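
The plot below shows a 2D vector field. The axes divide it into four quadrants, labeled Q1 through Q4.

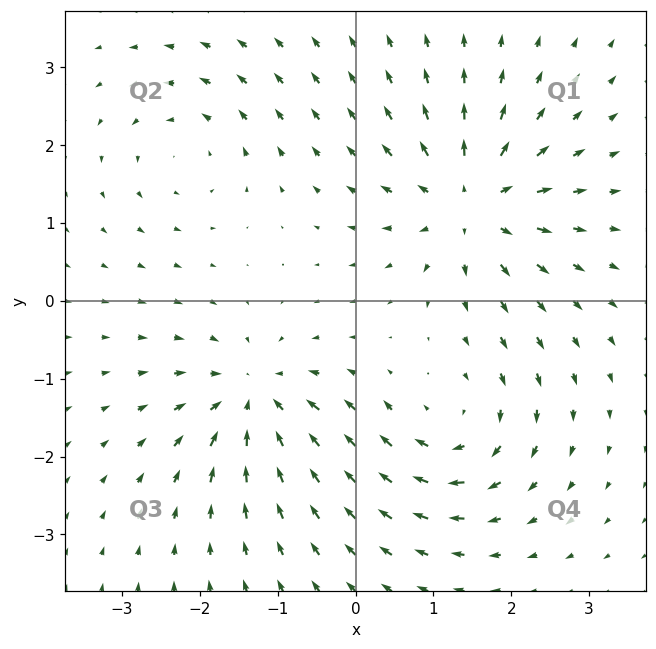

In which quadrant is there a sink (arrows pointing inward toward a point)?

The sink sits at approximately (-1.3, -1.3), which lies in quadrant Q3. The divergence there is about -6, negative as expected for a sink.

Q3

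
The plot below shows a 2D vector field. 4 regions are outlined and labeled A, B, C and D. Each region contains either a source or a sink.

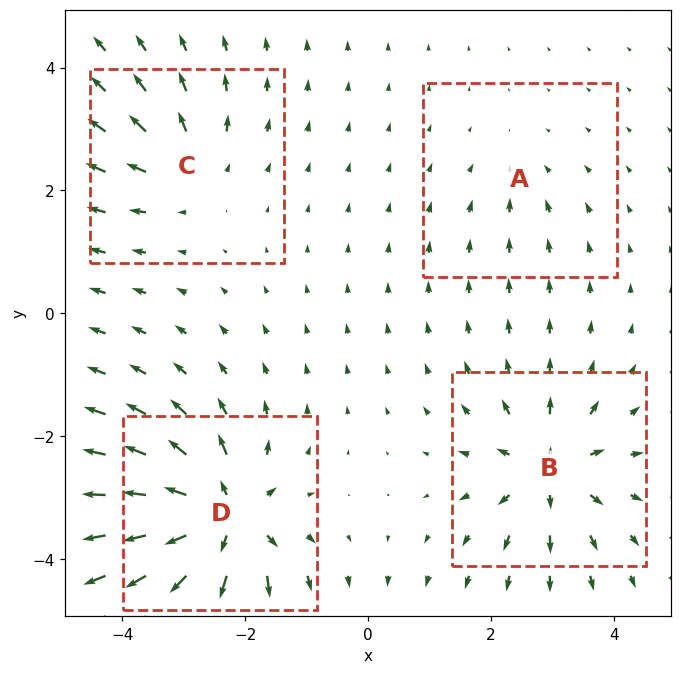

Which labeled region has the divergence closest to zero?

Divergence at each region's feature centre — A: about -2, B: about +6, C: about +4, D: about +9. Region A is closest to zero.

A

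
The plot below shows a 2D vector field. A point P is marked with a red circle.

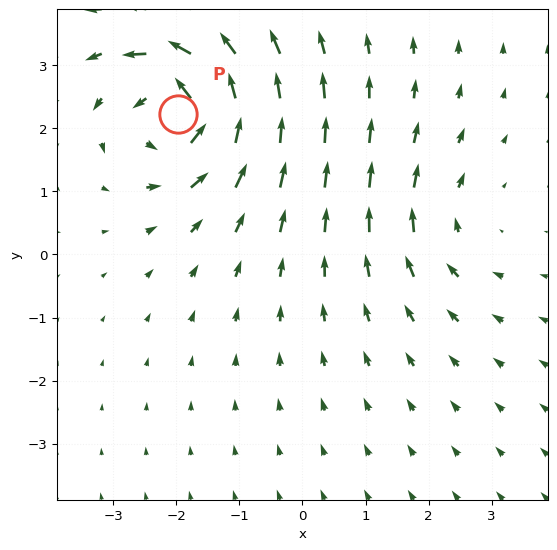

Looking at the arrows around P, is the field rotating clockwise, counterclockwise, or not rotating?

Near P at (-2.0, 2.2) the arrows circulate counterclockwise. The curl (z-component) there is about +6; positive curl means counterclockwise rotation.

counterclockwise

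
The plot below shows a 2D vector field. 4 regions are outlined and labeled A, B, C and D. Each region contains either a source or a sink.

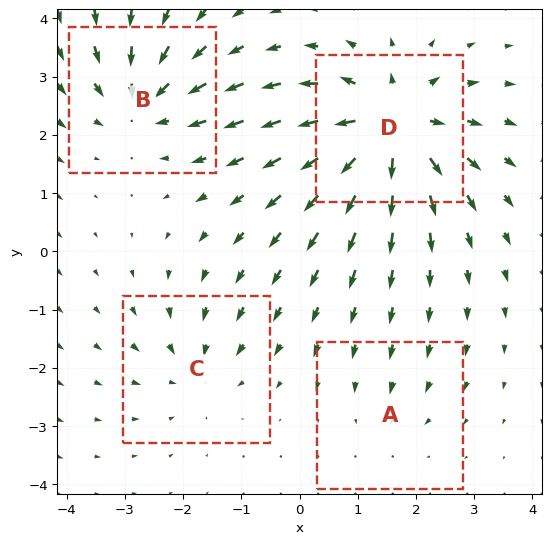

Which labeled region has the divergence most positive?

D

Divergence at each region's feature centre — A: about -2, B: about -5, C: about -3, D: about +8. Region D is most positive.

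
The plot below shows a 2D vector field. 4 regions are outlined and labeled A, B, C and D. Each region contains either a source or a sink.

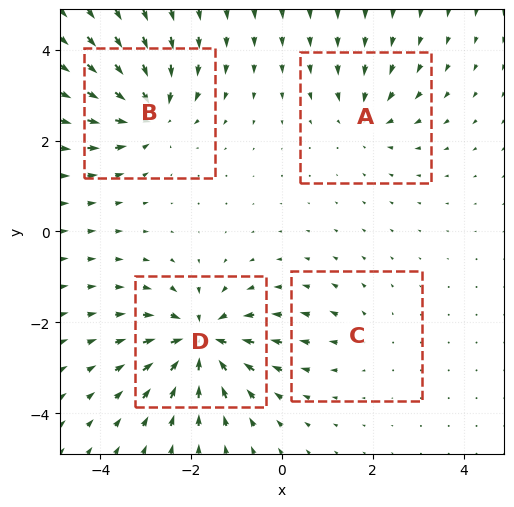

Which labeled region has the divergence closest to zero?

C

Divergence at each region's feature centre — A: about -4, B: about -6, C: about +2, D: about -8. Region C is closest to zero.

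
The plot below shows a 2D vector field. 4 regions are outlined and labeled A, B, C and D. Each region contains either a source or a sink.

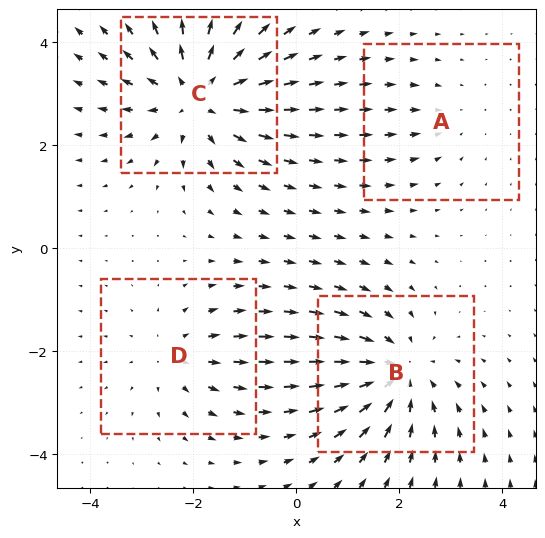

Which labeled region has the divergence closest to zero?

Divergence at each region's feature centre — A: about -2, B: about -5, C: about +6, D: about +3. Region A is closest to zero.

A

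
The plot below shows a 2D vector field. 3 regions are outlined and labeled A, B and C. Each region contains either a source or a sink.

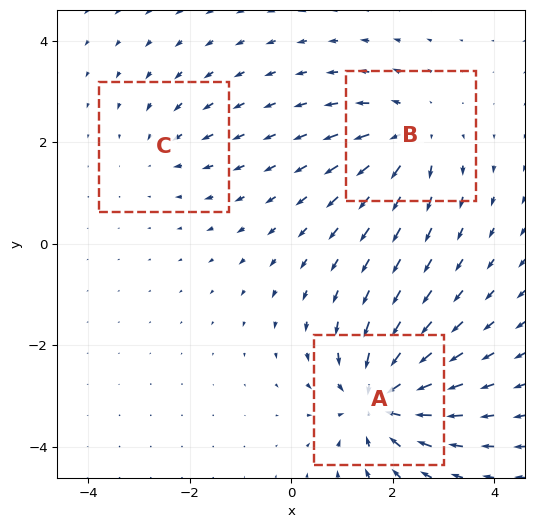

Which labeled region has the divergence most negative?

A

Divergence at each region's feature centre — A: about -5, B: about +4, C: about -2. Region A is most negative.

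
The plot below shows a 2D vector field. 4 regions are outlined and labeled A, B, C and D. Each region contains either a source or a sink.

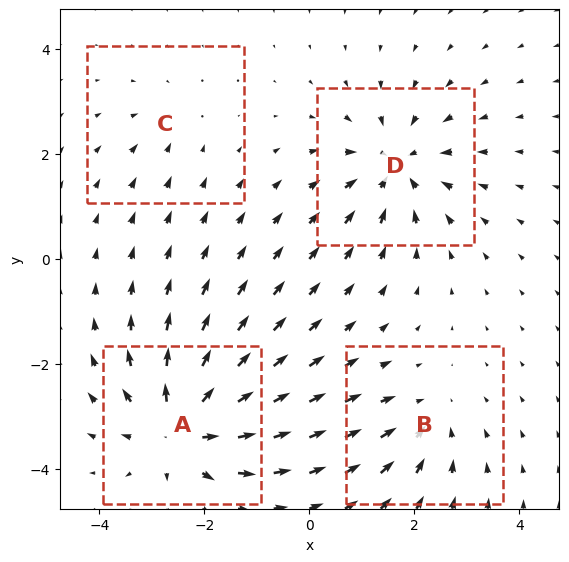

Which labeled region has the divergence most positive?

Divergence at each region's feature centre — A: about +7, B: about -4, C: about -2, D: about -5. Region A is most positive.

A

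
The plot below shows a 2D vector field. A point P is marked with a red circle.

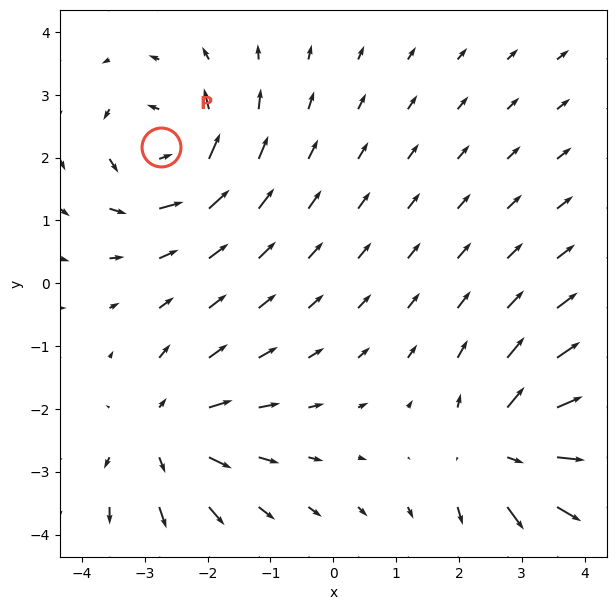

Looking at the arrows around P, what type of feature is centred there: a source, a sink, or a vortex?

At P (-2.7, 2.2) the arrows circulate counterclockwise. Divergence ≈0, curl about +4 — near-zero divergence with nonzero curl is a vortex.

vortex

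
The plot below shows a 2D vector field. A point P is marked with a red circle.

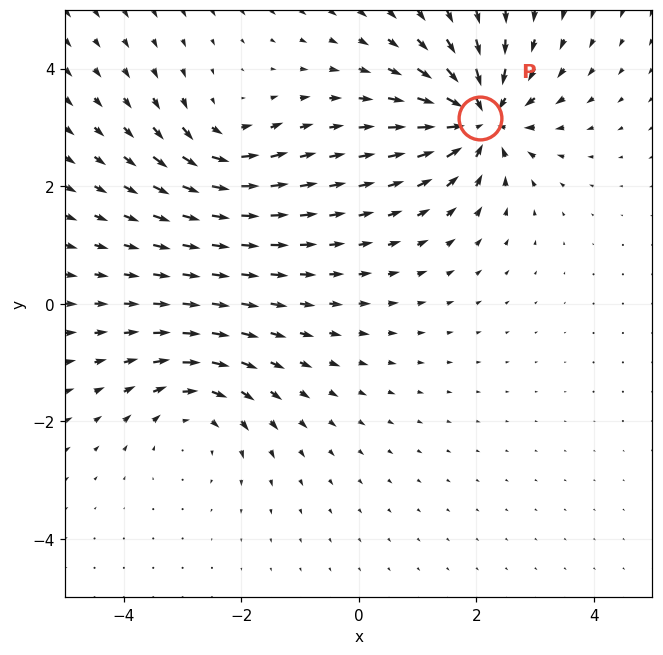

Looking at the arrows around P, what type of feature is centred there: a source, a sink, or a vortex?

At P (2.1, 3.2) the arrows converge inward. Divergence about -6, curl ≈0 — negative divergence with near-zero curl is a sink.

sink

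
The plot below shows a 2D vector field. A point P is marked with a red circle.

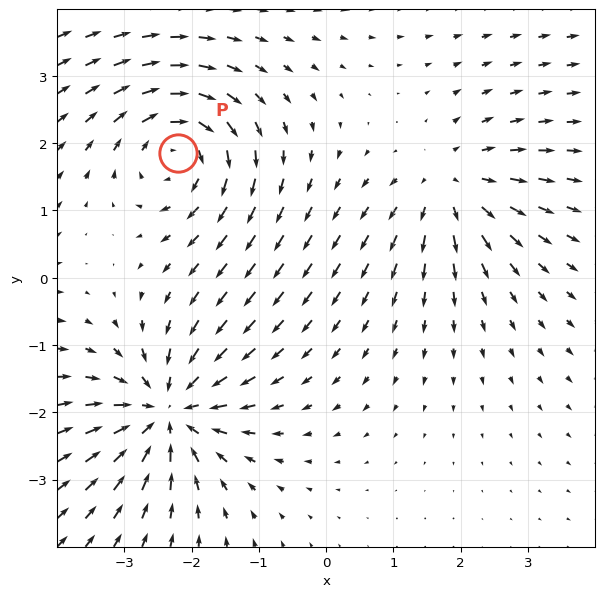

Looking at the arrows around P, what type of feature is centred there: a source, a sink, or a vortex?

vortex

At P (-2.2, 1.9) the arrows circulate clockwise. Divergence ≈0, curl about -5 — near-zero divergence with nonzero curl is a vortex.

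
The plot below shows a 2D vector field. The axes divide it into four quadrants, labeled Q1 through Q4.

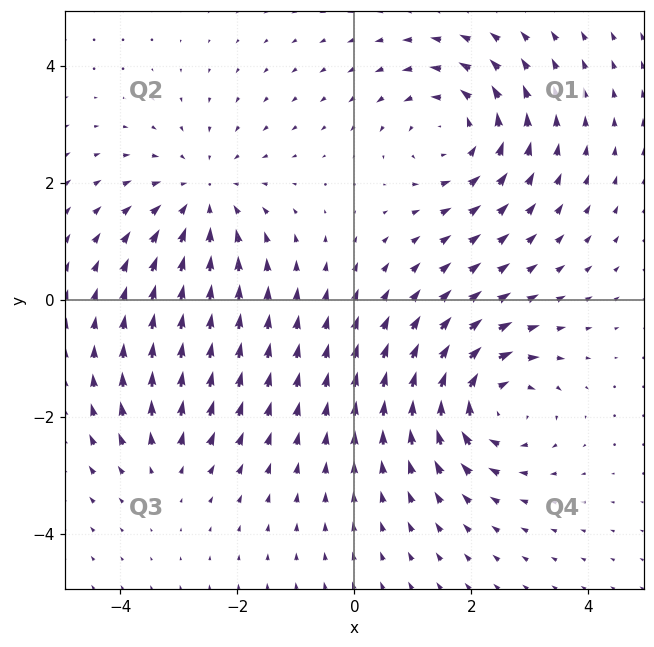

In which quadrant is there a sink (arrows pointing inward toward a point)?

Q2

The sink sits at approximately (-2.6, 1.8), which lies in quadrant Q2. The divergence there is about -4, negative as expected for a sink.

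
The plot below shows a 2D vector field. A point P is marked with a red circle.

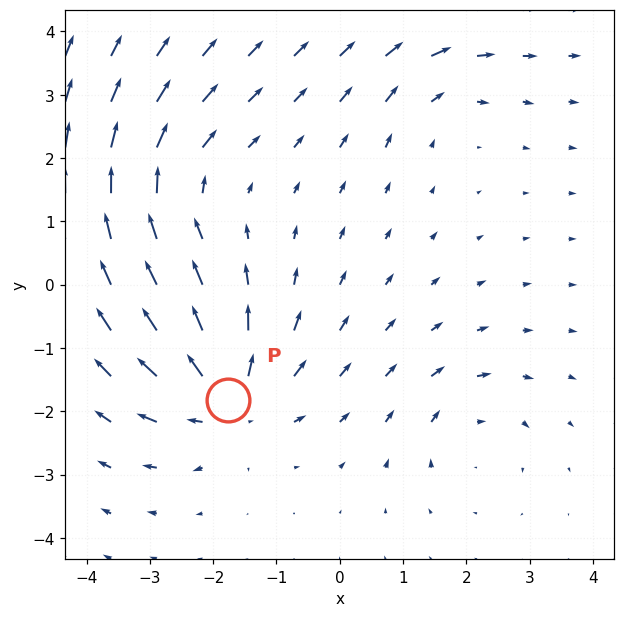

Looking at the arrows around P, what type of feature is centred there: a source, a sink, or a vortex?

At P (-1.8, -1.8) the arrows spread outward. Divergence about +6, curl ≈0 — positive divergence with near-zero curl is a source.

source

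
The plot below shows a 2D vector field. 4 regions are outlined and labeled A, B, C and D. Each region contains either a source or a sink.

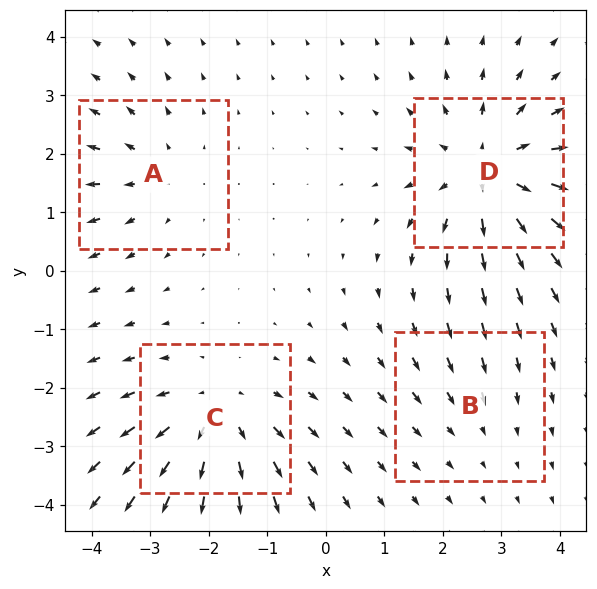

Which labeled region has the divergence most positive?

D

Divergence at each region's feature centre — A: about +3, B: about -2, C: about +5, D: about +6. Region D is most positive.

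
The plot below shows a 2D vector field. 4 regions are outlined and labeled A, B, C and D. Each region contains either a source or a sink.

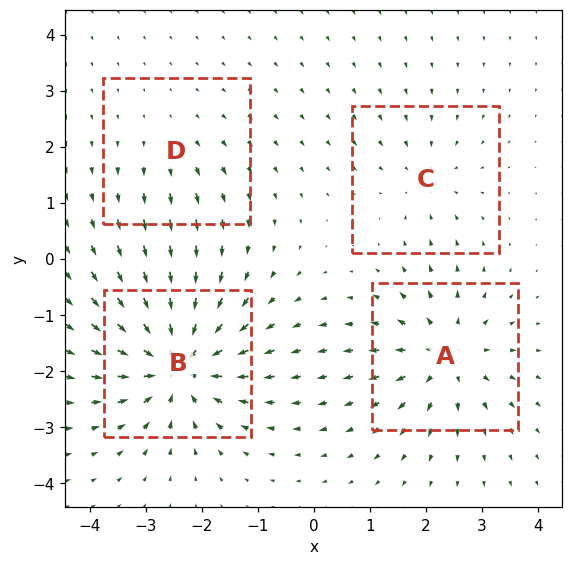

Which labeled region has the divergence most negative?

Divergence at each region's feature centre — A: about +6, B: about -8, C: about -3, D: about +2. Region B is most negative.

B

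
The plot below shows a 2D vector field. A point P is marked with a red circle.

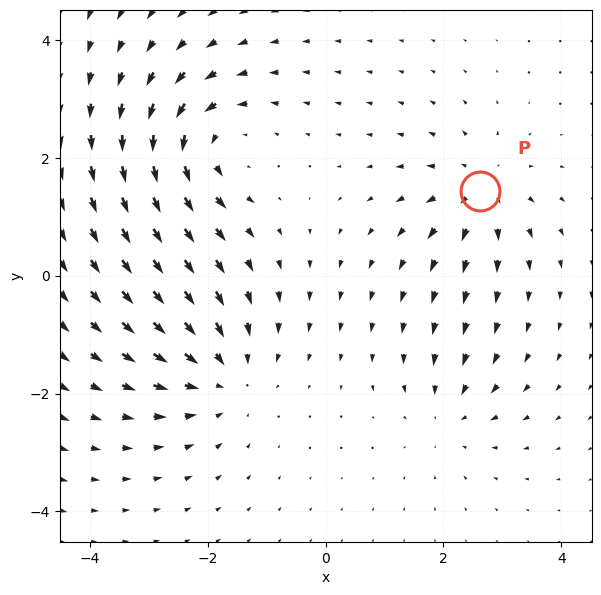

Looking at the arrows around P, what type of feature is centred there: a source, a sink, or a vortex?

At P (2.6, 1.4) the arrows spread outward. Divergence about +4, curl ≈0 — positive divergence with near-zero curl is a source.

source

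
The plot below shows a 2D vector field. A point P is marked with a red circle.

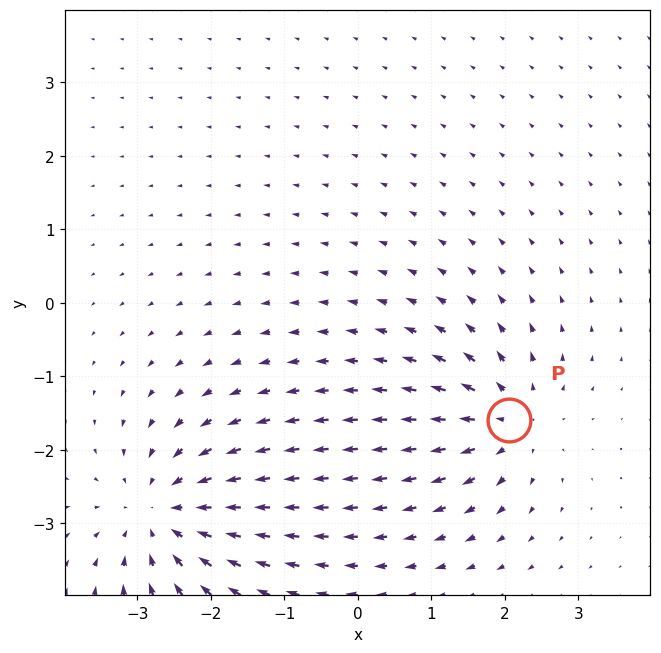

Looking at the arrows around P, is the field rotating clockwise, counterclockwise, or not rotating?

not rotating

Near P at (2.1, -1.6) the arrows show no circulation. The curl there is ≈0.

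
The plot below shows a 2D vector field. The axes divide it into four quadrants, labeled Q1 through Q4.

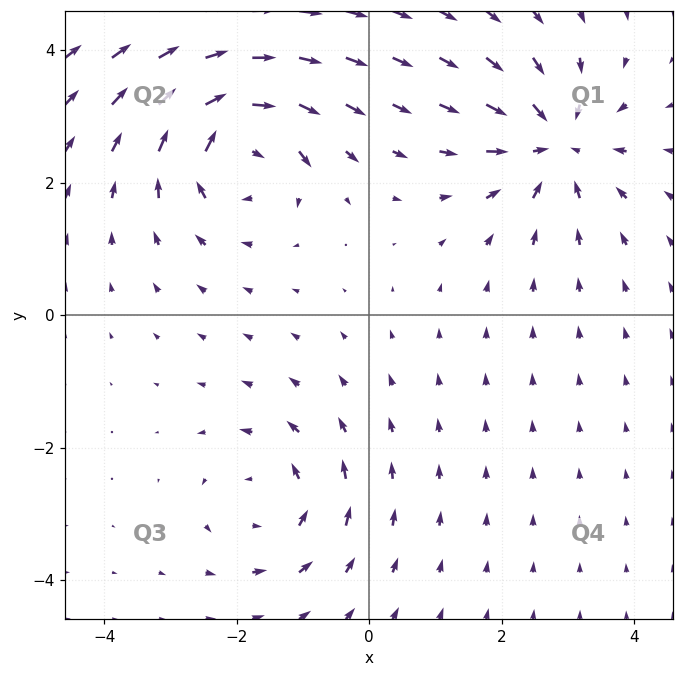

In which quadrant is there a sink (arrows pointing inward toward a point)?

Q1

The sink sits at approximately (2.8, 2.6), which lies in quadrant Q1. The divergence there is about -5, negative as expected for a sink.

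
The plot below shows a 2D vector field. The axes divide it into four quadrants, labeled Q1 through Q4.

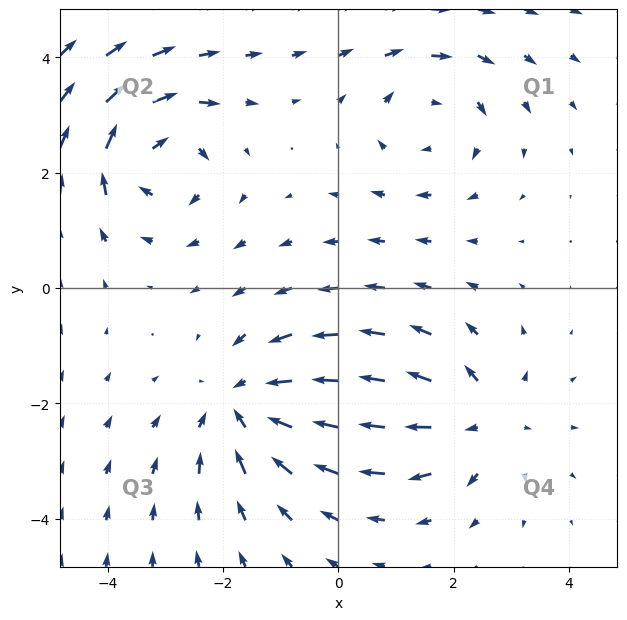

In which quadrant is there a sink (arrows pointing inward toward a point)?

Q3

The sink sits at approximately (-1.6, -2.0), which lies in quadrant Q3. The divergence there is about -4, negative as expected for a sink.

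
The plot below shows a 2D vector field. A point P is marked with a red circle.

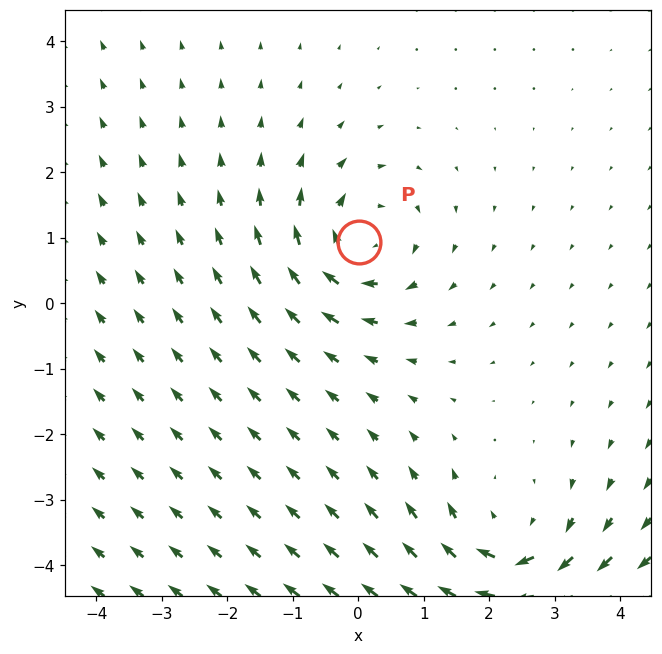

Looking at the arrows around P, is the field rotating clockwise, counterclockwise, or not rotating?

Near P at (0.0, 0.9) the arrows circulate clockwise. The curl (z-component) there is about -4; negative curl means clockwise rotation.

clockwise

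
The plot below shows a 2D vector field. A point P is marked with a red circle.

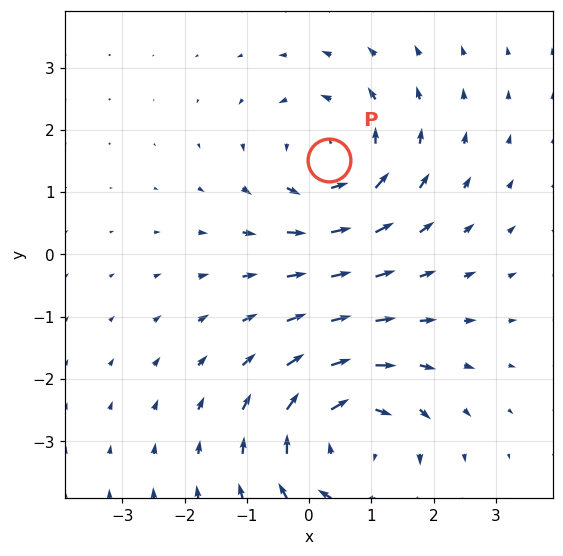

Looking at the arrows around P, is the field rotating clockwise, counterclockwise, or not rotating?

Near P at (0.3, 1.5) the arrows circulate counterclockwise. The curl (z-component) there is about +4; positive curl means counterclockwise rotation.

counterclockwise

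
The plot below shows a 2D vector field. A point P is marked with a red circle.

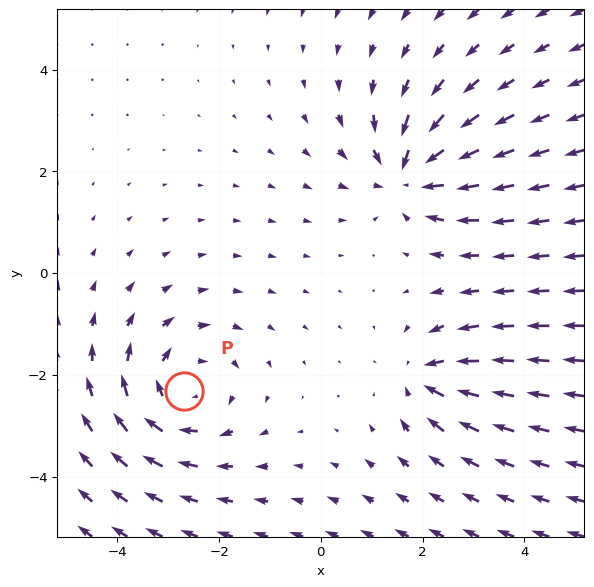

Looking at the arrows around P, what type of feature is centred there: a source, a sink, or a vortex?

At P (-2.7, -2.3) the arrows circulate clockwise. Divergence ≈0, curl about -3 — near-zero divergence with nonzero curl is a vortex.

vortex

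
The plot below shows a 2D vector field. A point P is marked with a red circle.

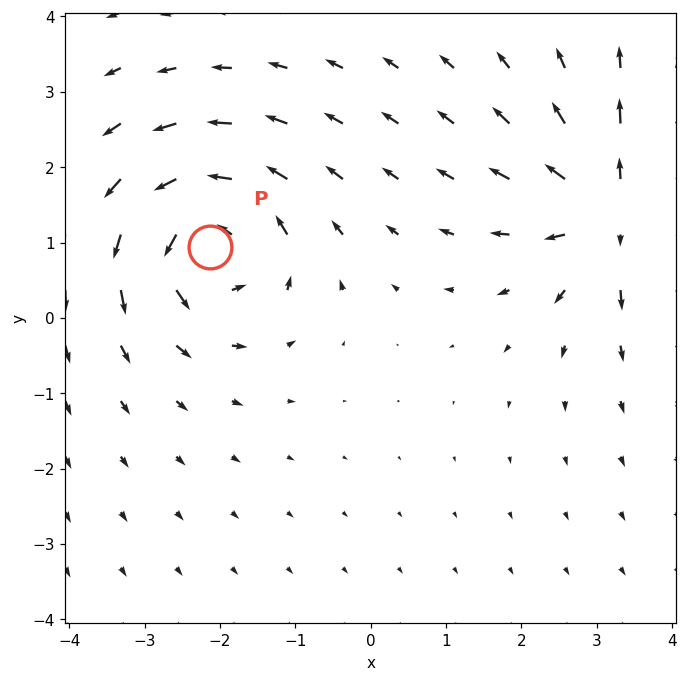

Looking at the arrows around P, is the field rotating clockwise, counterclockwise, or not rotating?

Near P at (-2.1, 0.9) the arrows circulate counterclockwise. The curl (z-component) there is about +6; positive curl means counterclockwise rotation.

counterclockwise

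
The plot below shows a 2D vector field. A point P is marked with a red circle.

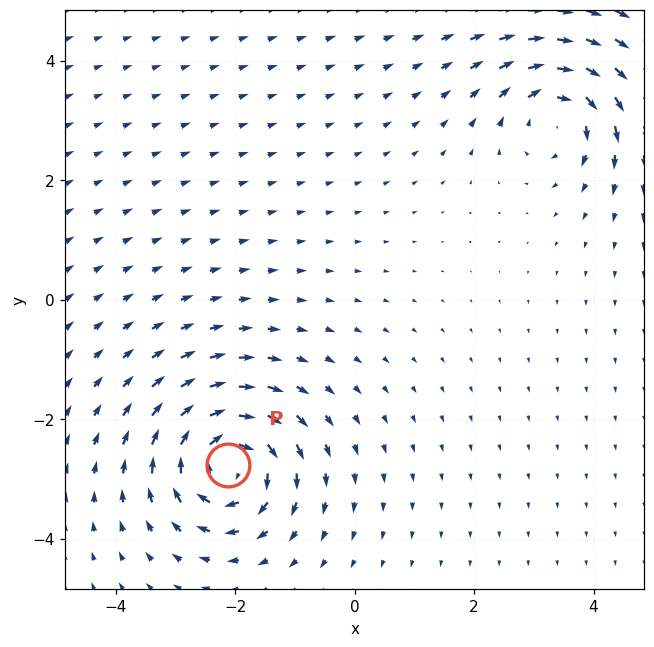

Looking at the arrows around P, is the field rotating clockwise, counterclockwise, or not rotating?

clockwise

Near P at (-2.1, -2.8) the arrows circulate clockwise. The curl (z-component) there is about -7; negative curl means clockwise rotation.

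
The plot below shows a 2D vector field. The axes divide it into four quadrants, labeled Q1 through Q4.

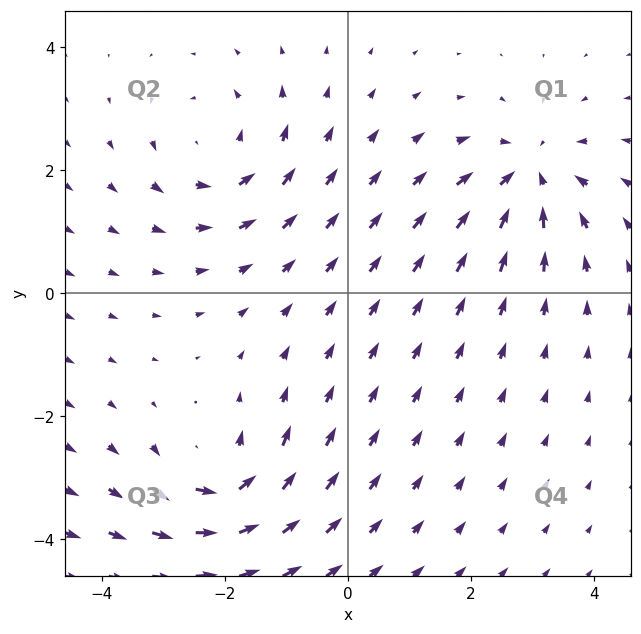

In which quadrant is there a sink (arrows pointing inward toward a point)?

The sink sits at approximately (3.0, 1.9), which lies in quadrant Q1. The divergence there is about -5, negative as expected for a sink.

Q1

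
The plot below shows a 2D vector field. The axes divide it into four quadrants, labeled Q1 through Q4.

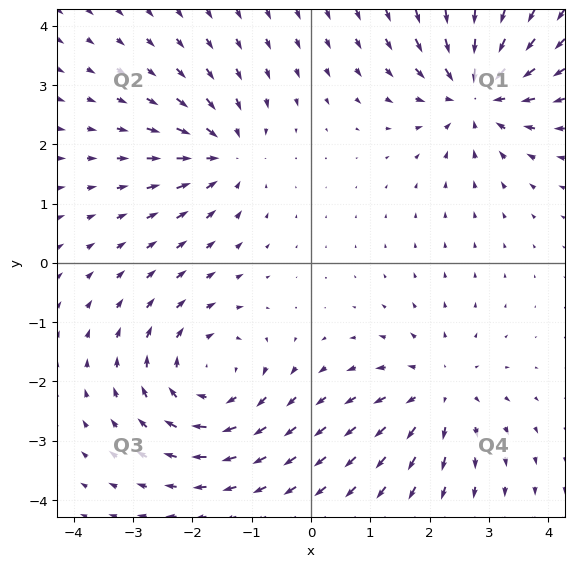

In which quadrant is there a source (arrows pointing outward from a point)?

Q4

The source sits at approximately (2.2, -2.2), which lies in quadrant Q4. The divergence there is about +3, positive as expected for a source.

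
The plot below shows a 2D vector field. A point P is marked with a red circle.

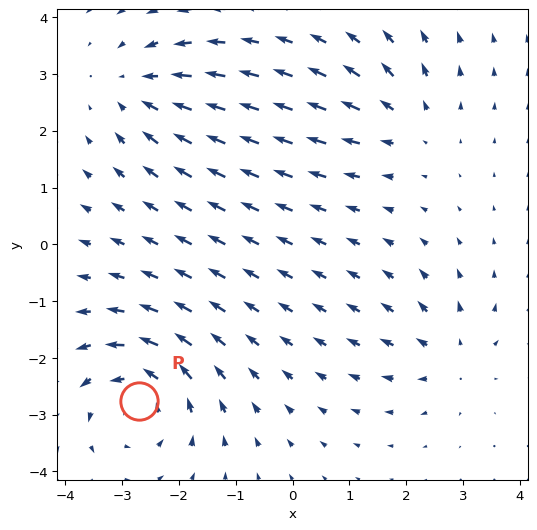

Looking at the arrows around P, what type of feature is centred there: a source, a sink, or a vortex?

vortex

At P (-2.7, -2.8) the arrows circulate counterclockwise. Divergence ≈0, curl about +5 — near-zero divergence with nonzero curl is a vortex.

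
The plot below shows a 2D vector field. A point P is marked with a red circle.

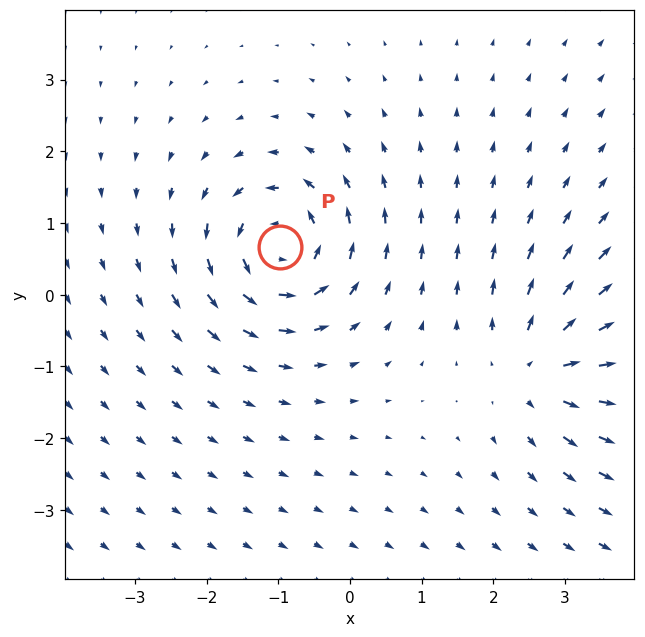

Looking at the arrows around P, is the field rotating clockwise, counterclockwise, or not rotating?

counterclockwise

Near P at (-1.0, 0.7) the arrows circulate counterclockwise. The curl (z-component) there is about +7; positive curl means counterclockwise rotation.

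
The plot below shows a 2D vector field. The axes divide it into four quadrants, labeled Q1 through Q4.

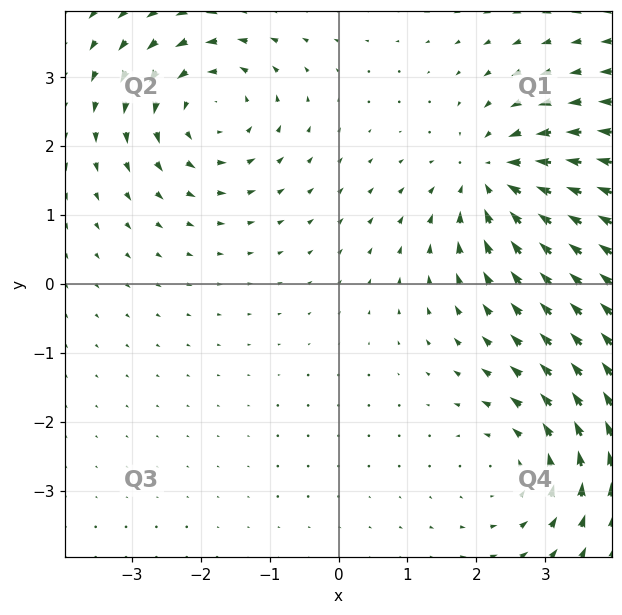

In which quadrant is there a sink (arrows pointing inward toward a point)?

Q1

The sink sits at approximately (2.2, 1.5), which lies in quadrant Q1. The divergence there is about -5, negative as expected for a sink.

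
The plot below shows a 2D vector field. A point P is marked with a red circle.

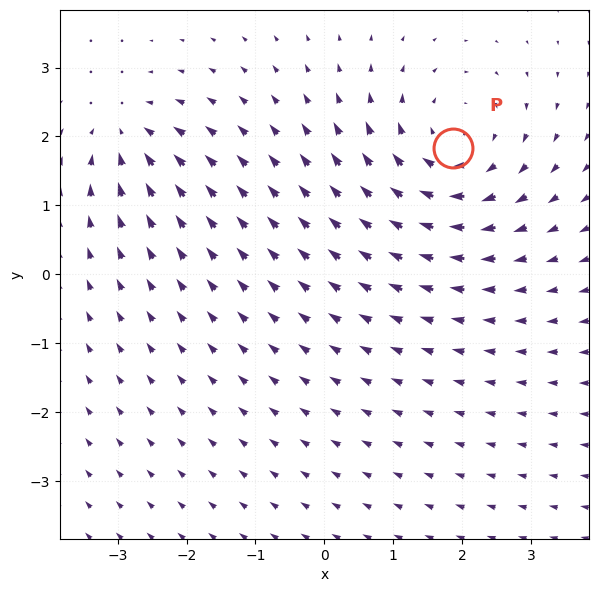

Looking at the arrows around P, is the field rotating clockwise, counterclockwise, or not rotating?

Near P at (1.9, 1.8) the arrows circulate clockwise. The curl (z-component) there is about -4; negative curl means clockwise rotation.

clockwise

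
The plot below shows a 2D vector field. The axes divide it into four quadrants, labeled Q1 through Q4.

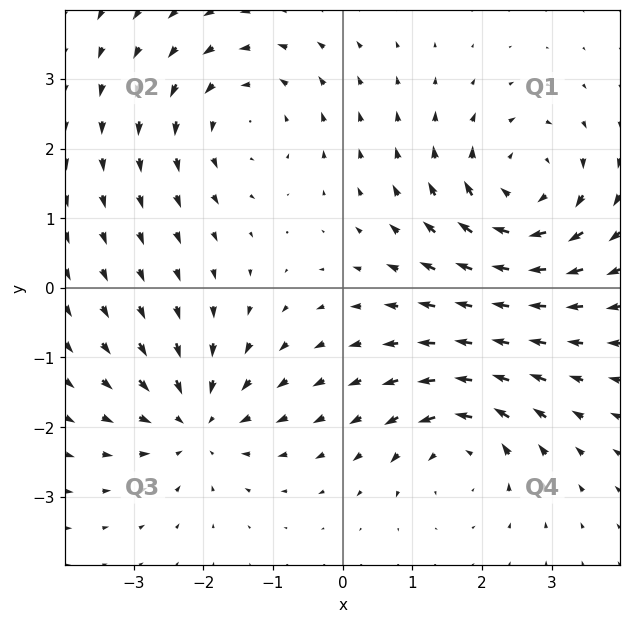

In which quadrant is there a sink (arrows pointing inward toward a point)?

The sink sits at approximately (-2.1, -1.9), which lies in quadrant Q3. The divergence there is about -4, negative as expected for a sink.

Q3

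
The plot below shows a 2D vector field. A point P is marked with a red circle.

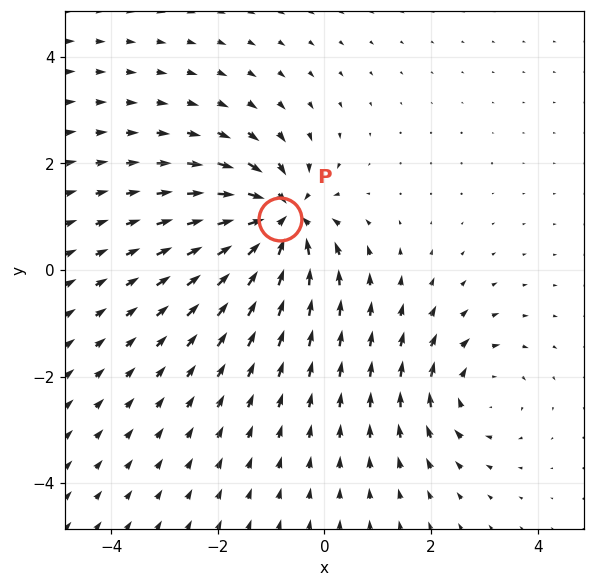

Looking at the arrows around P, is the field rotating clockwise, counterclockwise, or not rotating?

not rotating

Near P at (-0.8, 1.0) the arrows show no circulation. The curl there is ≈0.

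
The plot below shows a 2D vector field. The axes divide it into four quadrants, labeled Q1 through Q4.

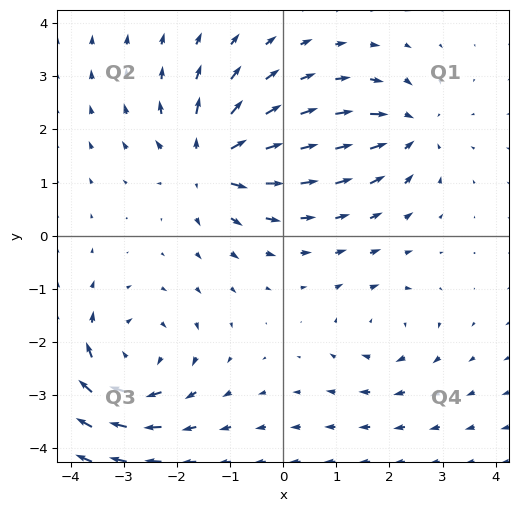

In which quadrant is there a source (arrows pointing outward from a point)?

The source sits at approximately (-1.4, 1.4), which lies in quadrant Q2. The divergence there is about +7, positive as expected for a source.

Q2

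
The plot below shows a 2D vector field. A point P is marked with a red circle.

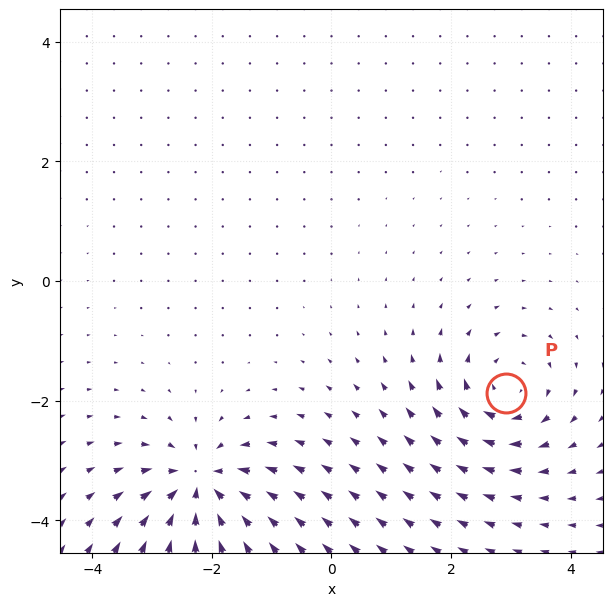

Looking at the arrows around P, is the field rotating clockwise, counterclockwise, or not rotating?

Near P at (2.9, -1.9) the arrows circulate clockwise. The curl (z-component) there is about -5; negative curl means clockwise rotation.

clockwise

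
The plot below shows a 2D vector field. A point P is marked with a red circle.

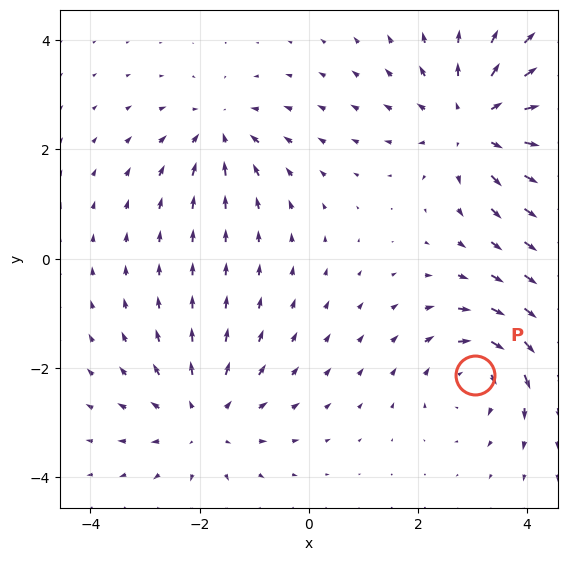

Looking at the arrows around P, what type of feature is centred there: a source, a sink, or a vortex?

vortex

At P (3.0, -2.1) the arrows circulate clockwise. Divergence ≈0, curl about -4 — near-zero divergence with nonzero curl is a vortex.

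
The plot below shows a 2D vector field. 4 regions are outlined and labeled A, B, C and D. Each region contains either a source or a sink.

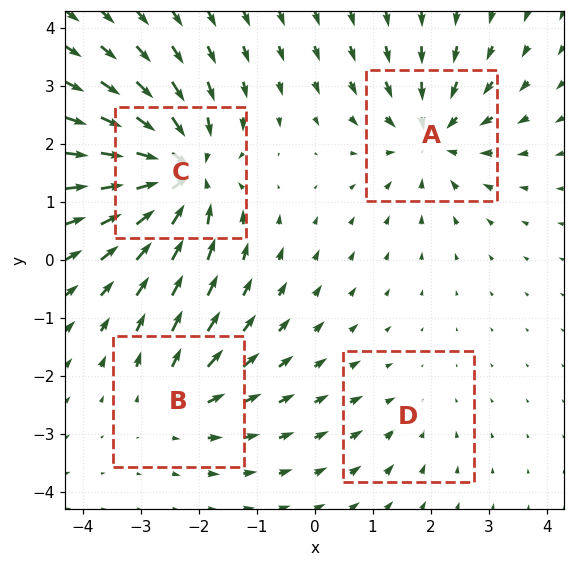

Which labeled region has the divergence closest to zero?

D

Divergence at each region's feature centre — A: about -5, B: about +4, C: about -8, D: about -2. Region D is closest to zero.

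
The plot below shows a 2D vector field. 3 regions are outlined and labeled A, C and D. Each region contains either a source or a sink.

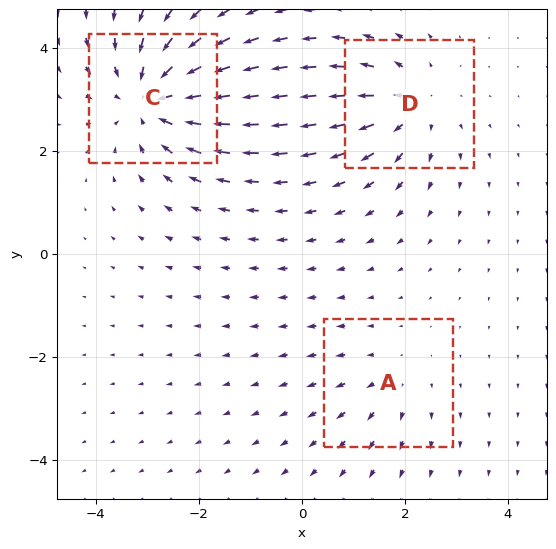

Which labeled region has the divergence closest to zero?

A

Divergence at each region's feature centre — A: about +2, C: about -4, D: about +3. Region A is closest to zero.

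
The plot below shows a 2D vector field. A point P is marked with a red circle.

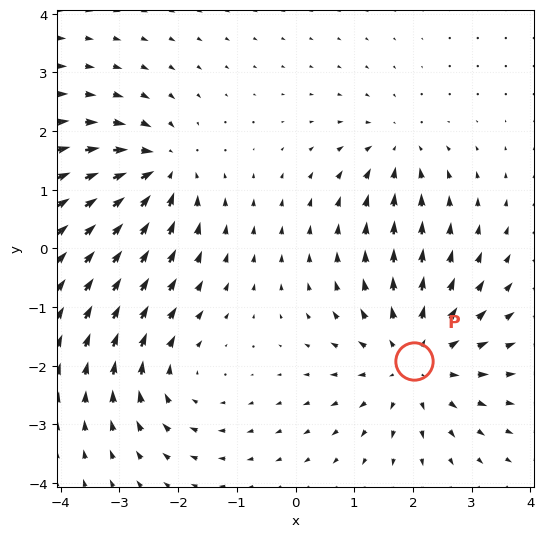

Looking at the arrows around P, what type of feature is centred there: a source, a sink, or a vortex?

At P (2.0, -1.9) the arrows spread outward. Divergence about +4, curl ≈0 — positive divergence with near-zero curl is a source.

source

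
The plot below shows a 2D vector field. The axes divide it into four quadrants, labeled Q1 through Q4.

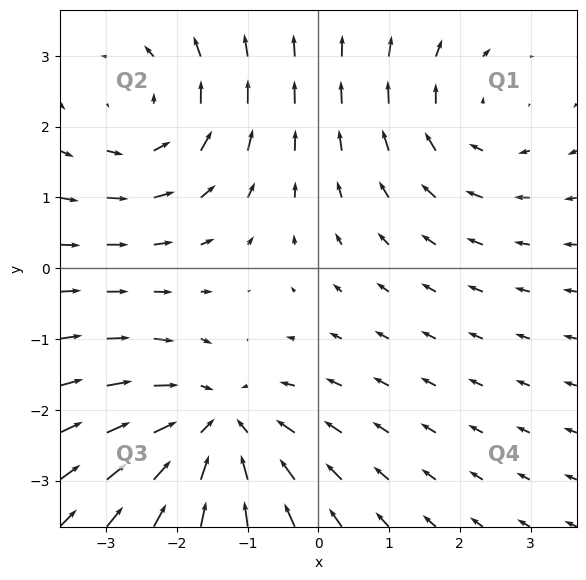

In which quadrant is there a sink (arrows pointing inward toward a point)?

Q3

The sink sits at approximately (-1.4, -2.3), which lies in quadrant Q3. The divergence there is about -4, negative as expected for a sink.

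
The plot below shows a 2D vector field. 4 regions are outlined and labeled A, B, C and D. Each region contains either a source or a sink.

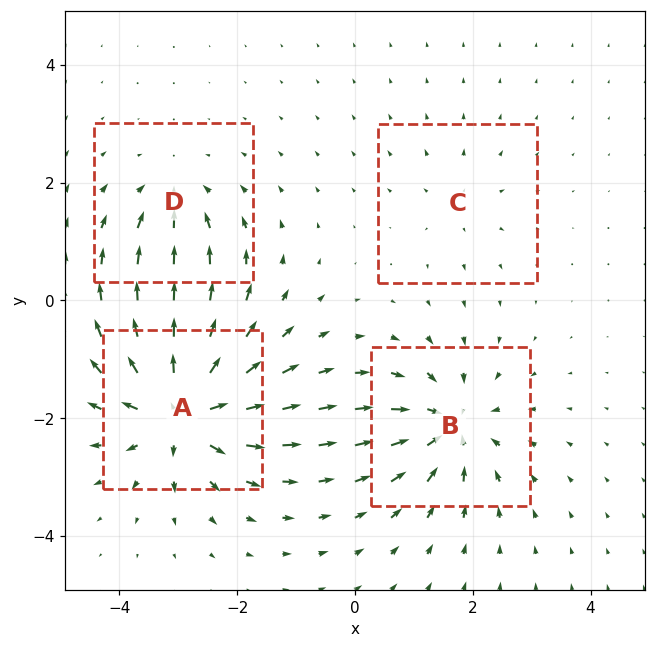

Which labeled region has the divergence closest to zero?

C

Divergence at each region's feature centre — A: about +9, B: about -6, C: about +2, D: about -4. Region C is closest to zero.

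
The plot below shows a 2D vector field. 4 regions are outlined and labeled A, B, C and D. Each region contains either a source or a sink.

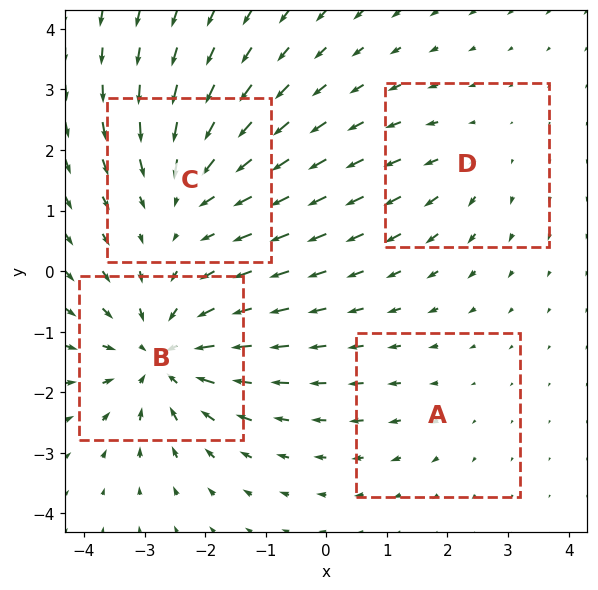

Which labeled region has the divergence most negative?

B

Divergence at each region's feature centre — A: about +2, B: about -7, C: about -5, D: about +3. Region B is most negative.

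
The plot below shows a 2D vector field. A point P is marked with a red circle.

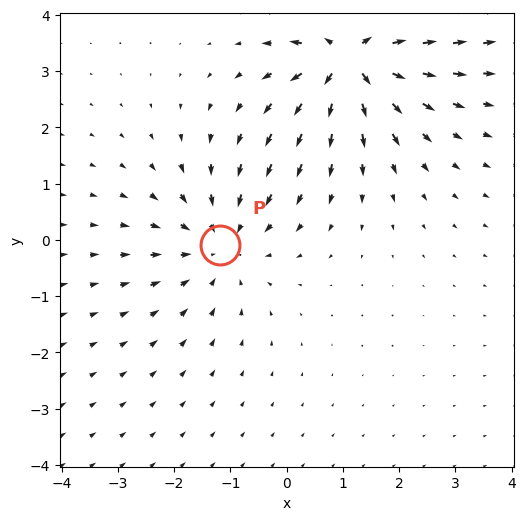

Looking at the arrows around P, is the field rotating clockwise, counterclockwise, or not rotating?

not rotating

Near P at (-1.2, -0.1) the arrows show no circulation. The curl there is ≈0.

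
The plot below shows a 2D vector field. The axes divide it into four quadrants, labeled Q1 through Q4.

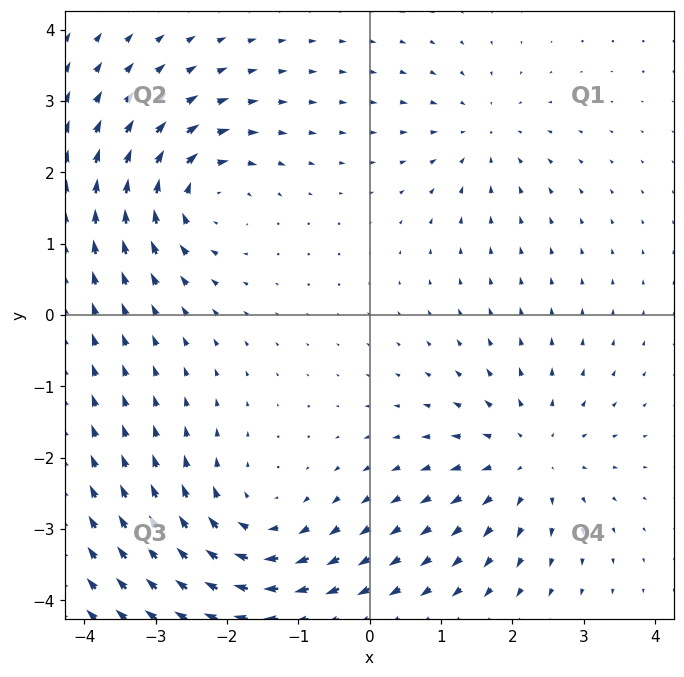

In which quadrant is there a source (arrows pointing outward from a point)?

The source sits at approximately (2.2, -2.0), which lies in quadrant Q4. The divergence there is about +4, positive as expected for a source.

Q4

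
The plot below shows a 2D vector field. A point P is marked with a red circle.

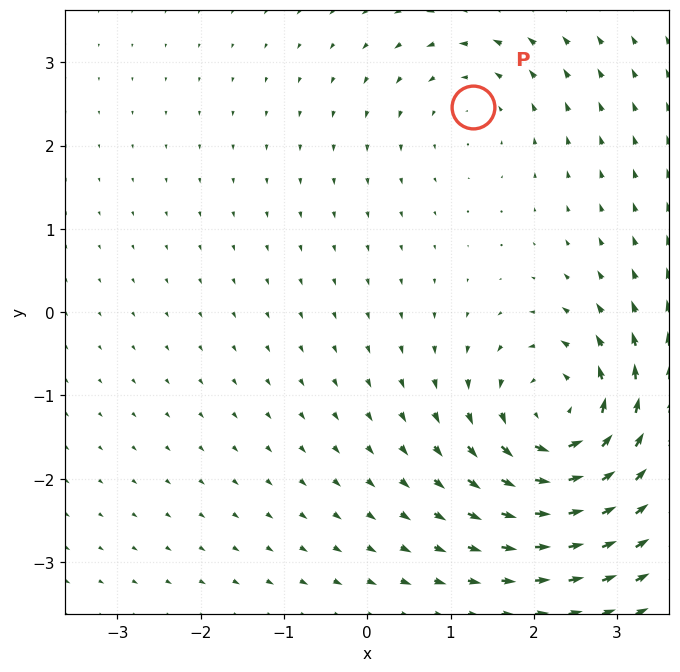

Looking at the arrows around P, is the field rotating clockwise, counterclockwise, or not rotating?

counterclockwise

Near P at (1.3, 2.5) the arrows circulate counterclockwise. The curl (z-component) there is about +2; positive curl means counterclockwise rotation.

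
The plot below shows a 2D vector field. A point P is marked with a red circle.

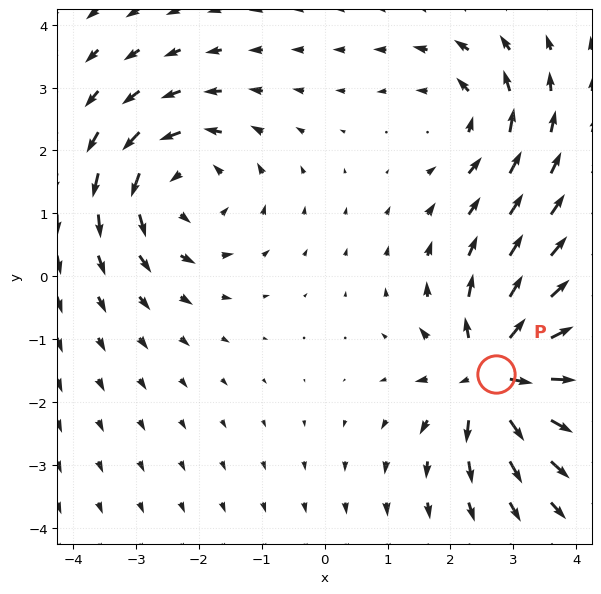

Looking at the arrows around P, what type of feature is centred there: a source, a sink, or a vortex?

source

At P (2.7, -1.6) the arrows spread outward. Divergence about +7, curl ≈0 — positive divergence with near-zero curl is a source.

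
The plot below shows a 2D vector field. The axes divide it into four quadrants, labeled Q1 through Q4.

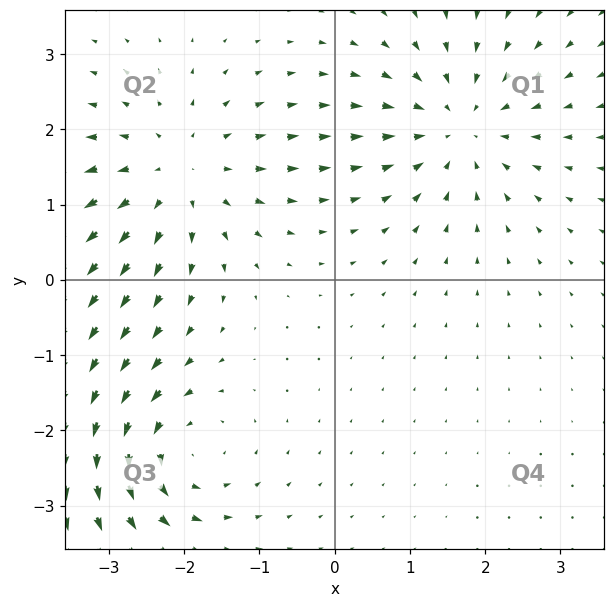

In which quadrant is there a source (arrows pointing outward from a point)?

Q2

The source sits at approximately (-2.1, 1.4), which lies in quadrant Q2. The divergence there is about +3, positive as expected for a source.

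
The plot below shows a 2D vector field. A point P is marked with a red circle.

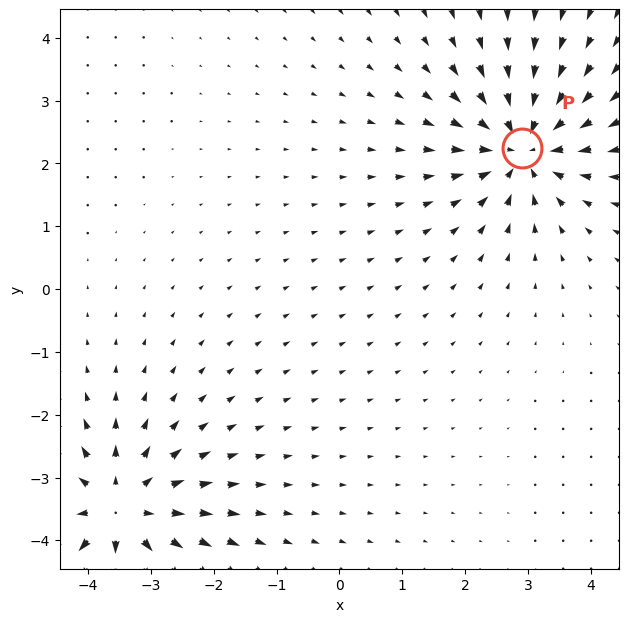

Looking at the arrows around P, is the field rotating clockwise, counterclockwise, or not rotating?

not rotating

Near P at (2.9, 2.3) the arrows show no circulation. The curl there is ≈0.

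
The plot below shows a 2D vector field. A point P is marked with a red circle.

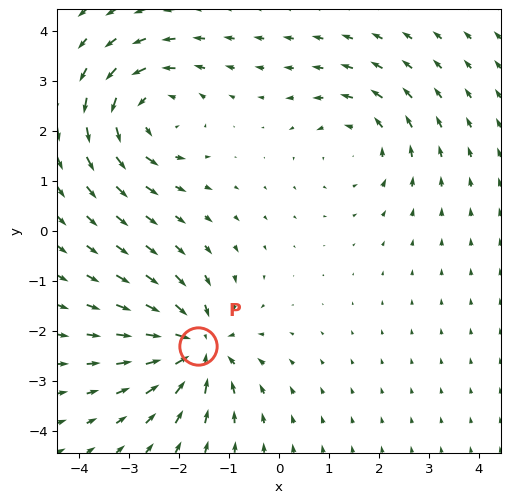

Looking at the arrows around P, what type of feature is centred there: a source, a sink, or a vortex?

At P (-1.6, -2.3) the arrows converge inward. Divergence about -5, curl ≈0 — negative divergence with near-zero curl is a sink.

sink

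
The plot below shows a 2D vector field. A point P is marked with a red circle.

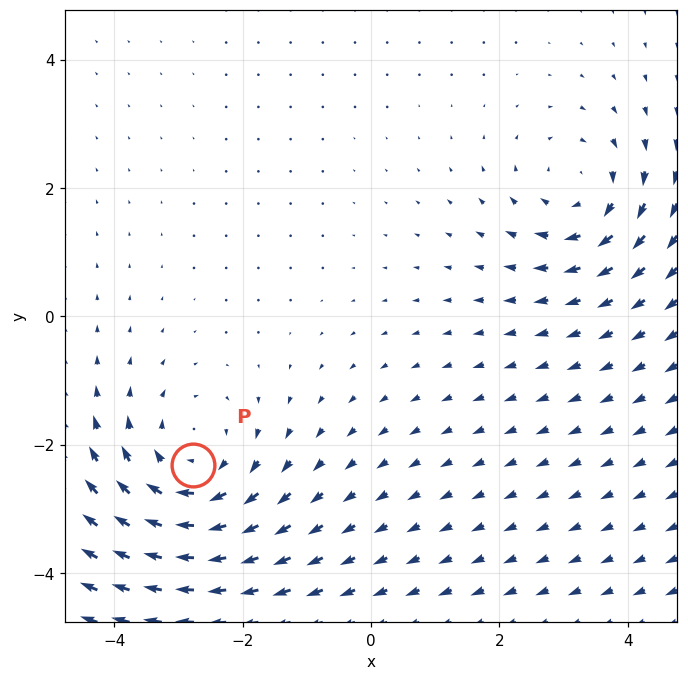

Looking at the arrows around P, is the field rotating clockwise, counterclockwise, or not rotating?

clockwise

Near P at (-2.8, -2.3) the arrows circulate clockwise. The curl (z-component) there is about -4; negative curl means clockwise rotation.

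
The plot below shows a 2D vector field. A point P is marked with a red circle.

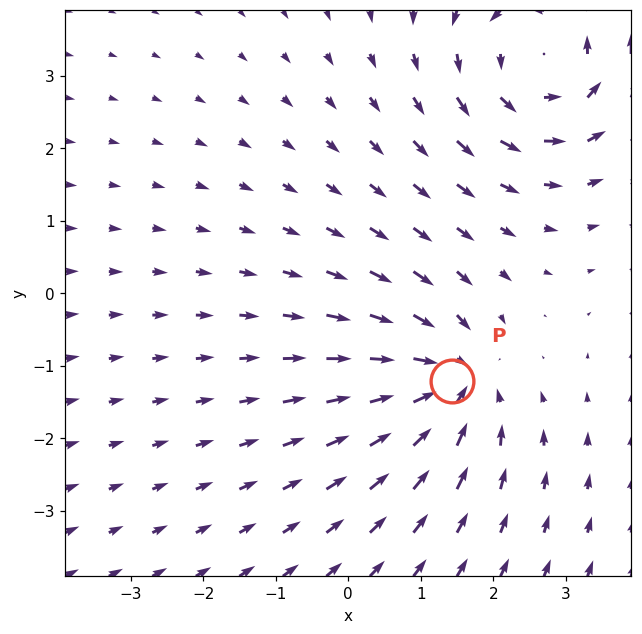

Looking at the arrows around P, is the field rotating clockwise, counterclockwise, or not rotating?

not rotating

Near P at (1.4, -1.2) the arrows show no circulation. The curl there is ≈0.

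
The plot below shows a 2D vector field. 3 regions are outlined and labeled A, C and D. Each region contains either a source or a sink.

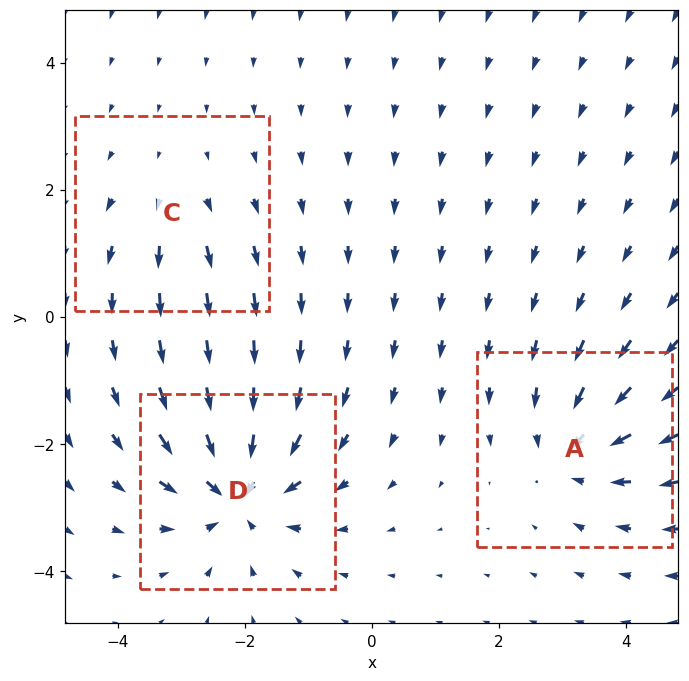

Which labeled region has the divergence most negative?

D

Divergence at each region's feature centre — A: about -4, C: about +2, D: about -5. Region D is most negative.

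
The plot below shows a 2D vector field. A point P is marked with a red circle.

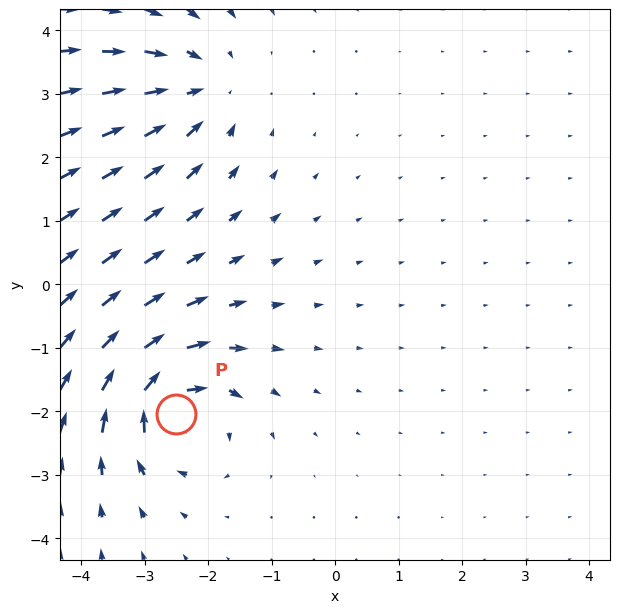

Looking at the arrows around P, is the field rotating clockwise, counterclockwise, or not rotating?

clockwise

Near P at (-2.5, -2.0) the arrows circulate clockwise. The curl (z-component) there is about -6; negative curl means clockwise rotation.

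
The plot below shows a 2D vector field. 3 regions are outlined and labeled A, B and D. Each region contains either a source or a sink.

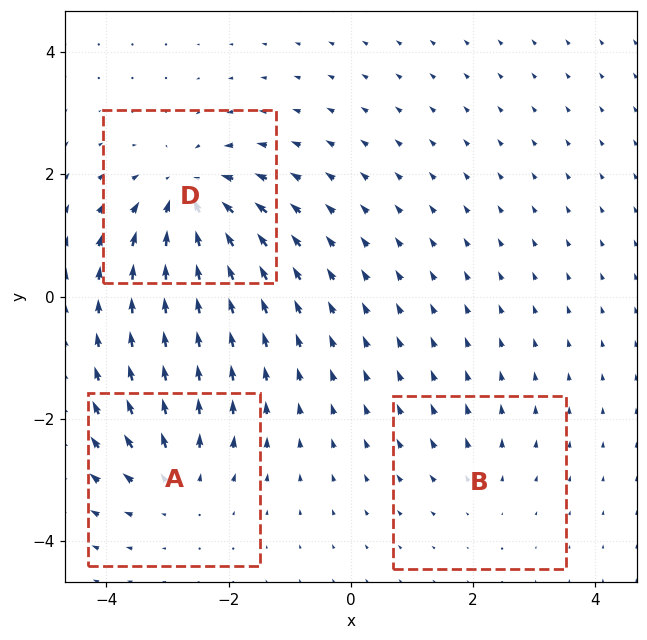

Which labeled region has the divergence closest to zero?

Divergence at each region's feature centre — A: about +4, B: about +2, D: about -5. Region B is closest to zero.

B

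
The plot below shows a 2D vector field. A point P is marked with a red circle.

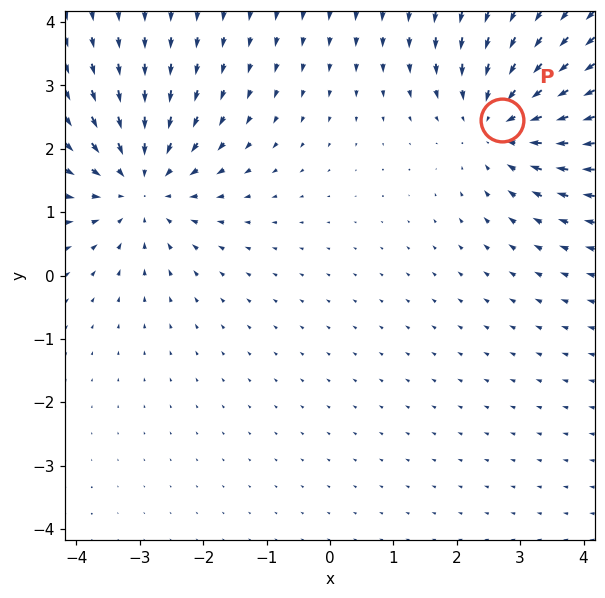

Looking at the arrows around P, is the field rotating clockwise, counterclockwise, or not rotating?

Near P at (2.7, 2.5) the arrows show no circulation. The curl there is ≈0.

not rotating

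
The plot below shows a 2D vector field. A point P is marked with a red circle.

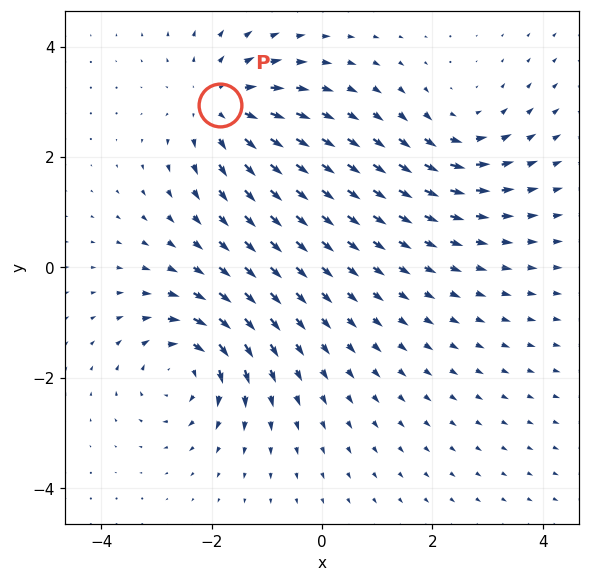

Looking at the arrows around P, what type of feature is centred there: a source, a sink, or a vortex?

At P (-1.9, 2.9) the arrows spread outward. Divergence about +3, curl ≈0 — positive divergence with near-zero curl is a source.

source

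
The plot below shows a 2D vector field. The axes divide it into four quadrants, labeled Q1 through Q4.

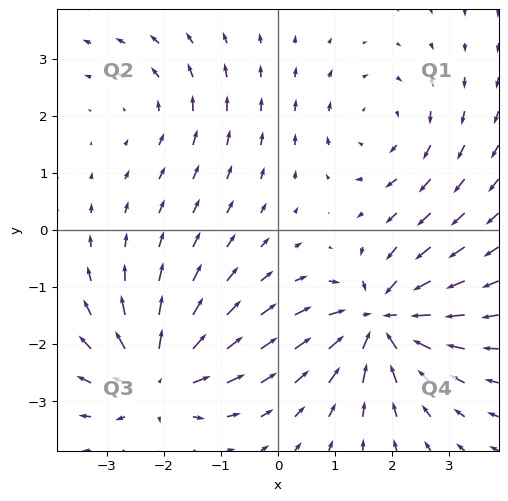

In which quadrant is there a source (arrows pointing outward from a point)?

The source sits at approximately (-2.1, -2.6), which lies in quadrant Q3. The divergence there is about +5, positive as expected for a source.

Q3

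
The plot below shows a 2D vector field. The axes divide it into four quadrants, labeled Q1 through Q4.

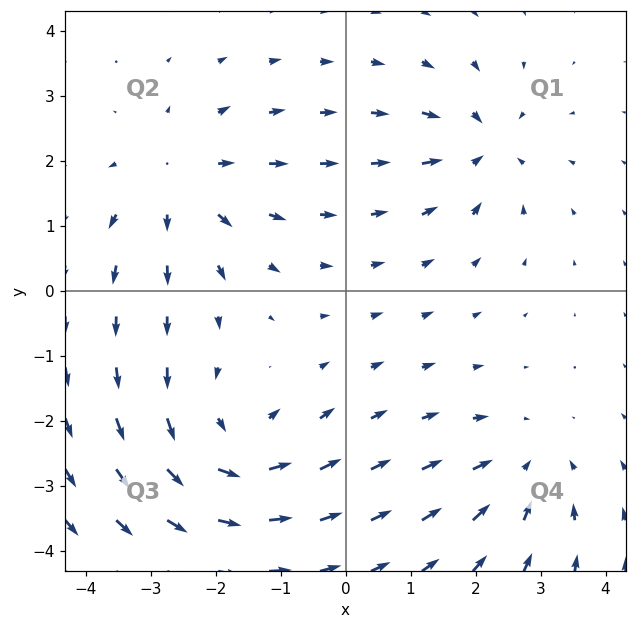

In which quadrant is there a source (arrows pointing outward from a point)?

Q2

The source sits at approximately (-2.6, 1.7), which lies in quadrant Q2. The divergence there is about +4, positive as expected for a source.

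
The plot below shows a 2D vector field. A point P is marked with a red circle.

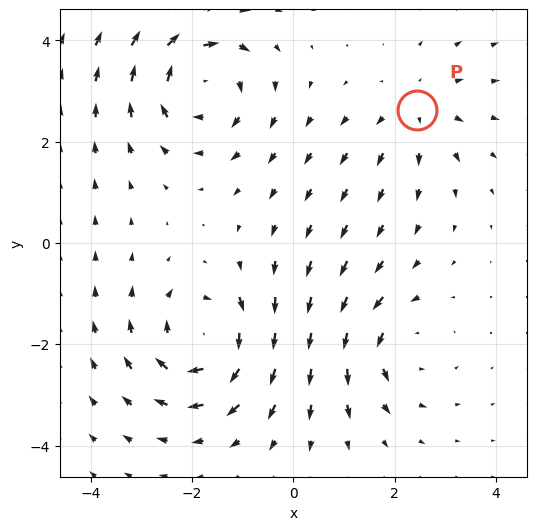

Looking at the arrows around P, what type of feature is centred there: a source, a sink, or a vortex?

source

At P (2.4, 2.6) the arrows spread outward. Divergence about +3, curl ≈0 — positive divergence with near-zero curl is a source.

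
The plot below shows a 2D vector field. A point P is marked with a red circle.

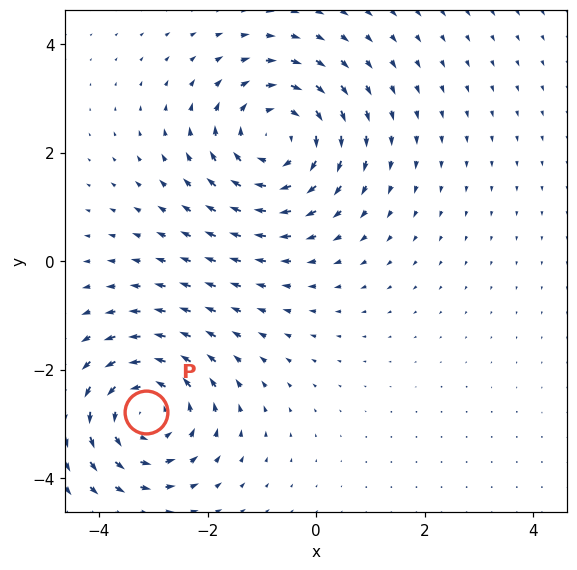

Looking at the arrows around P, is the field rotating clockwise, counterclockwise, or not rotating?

Near P at (-3.1, -2.8) the arrows circulate counterclockwise. The curl (z-component) there is about +3; positive curl means counterclockwise rotation.

counterclockwise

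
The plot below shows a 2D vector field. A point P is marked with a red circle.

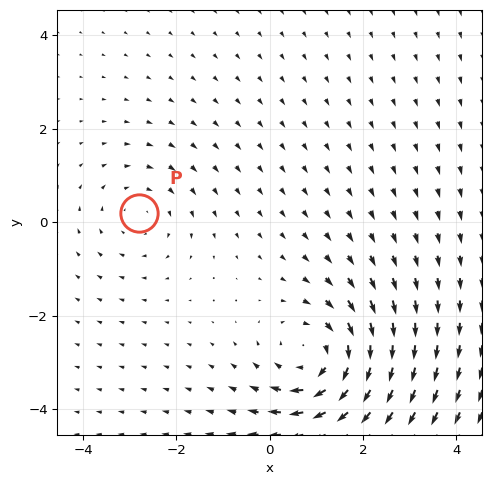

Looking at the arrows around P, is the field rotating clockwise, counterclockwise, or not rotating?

Near P at (-2.8, 0.2) the arrows circulate clockwise. The curl (z-component) there is about -2; negative curl means clockwise rotation.

clockwise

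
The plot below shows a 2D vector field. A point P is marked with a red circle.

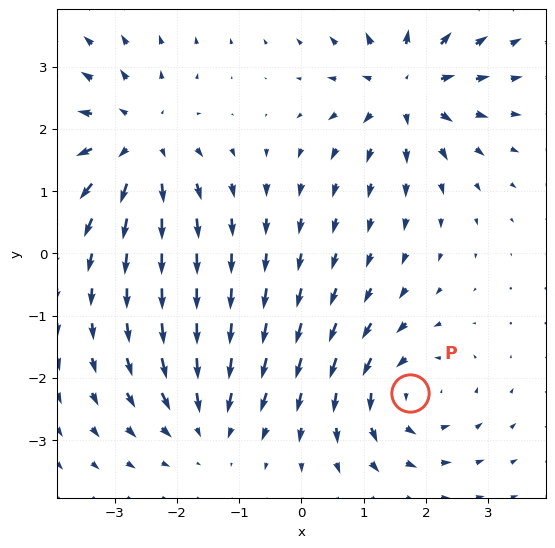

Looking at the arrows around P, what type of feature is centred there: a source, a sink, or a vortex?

vortex

At P (1.7, -2.2) the arrows circulate counterclockwise. Divergence ≈0, curl about +5 — near-zero divergence with nonzero curl is a vortex.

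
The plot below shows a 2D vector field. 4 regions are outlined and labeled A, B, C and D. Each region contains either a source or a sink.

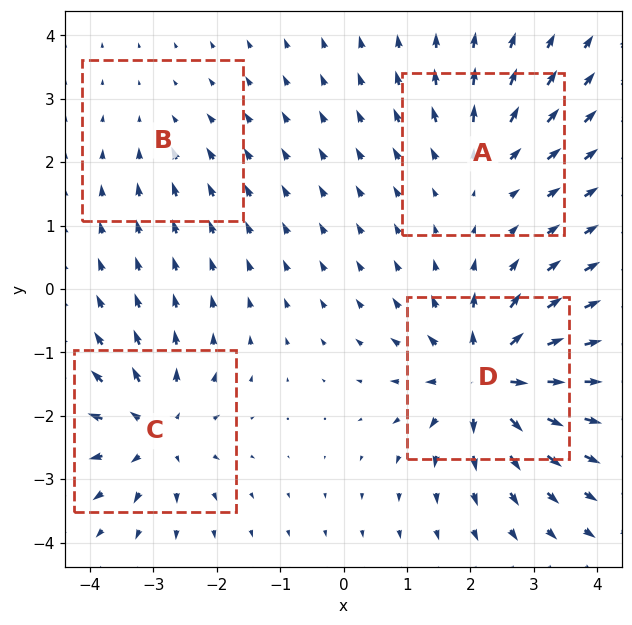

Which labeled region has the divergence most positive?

Divergence at each region's feature centre — A: about +4, B: about -2, C: about +6, D: about +9. Region D is most positive.

D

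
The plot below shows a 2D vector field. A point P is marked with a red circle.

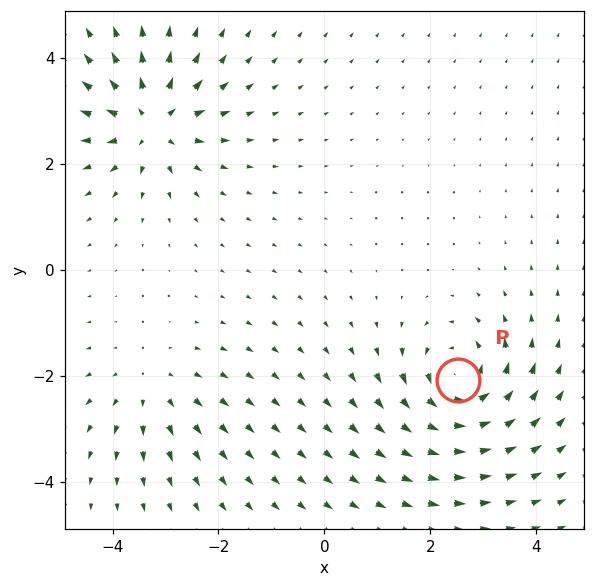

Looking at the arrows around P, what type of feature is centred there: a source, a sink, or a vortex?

At P (2.5, -2.1) the arrows circulate counterclockwise. Divergence ≈0, curl about +6 — near-zero divergence with nonzero curl is a vortex.

vortex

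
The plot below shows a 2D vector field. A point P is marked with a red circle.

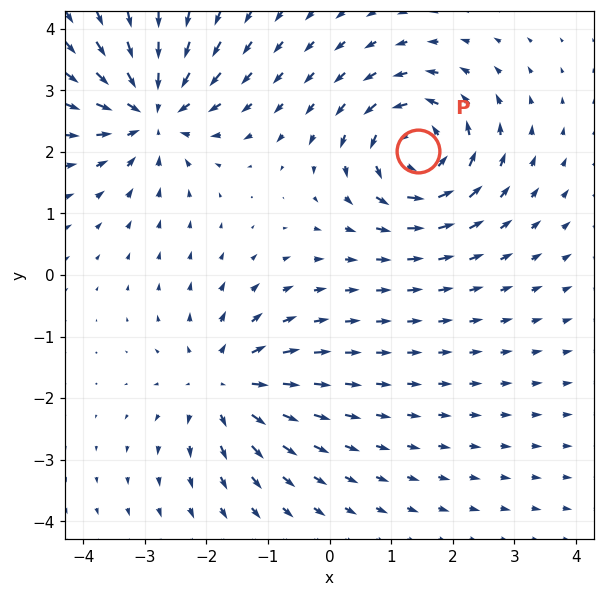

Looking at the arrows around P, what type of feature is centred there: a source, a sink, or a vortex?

At P (1.4, 2.0) the arrows circulate counterclockwise. Divergence ≈0, curl about +5 — near-zero divergence with nonzero curl is a vortex.

vortex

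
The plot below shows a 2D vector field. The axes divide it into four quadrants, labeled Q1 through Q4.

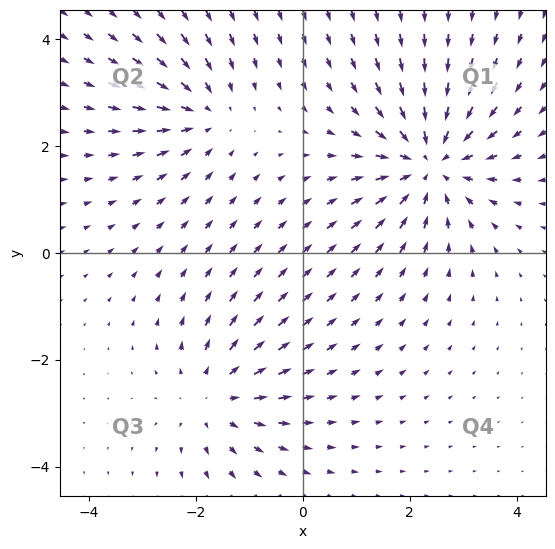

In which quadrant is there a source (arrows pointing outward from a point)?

Q3

The source sits at approximately (-1.7, -2.7), which lies in quadrant Q3. The divergence there is about +3, positive as expected for a source.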